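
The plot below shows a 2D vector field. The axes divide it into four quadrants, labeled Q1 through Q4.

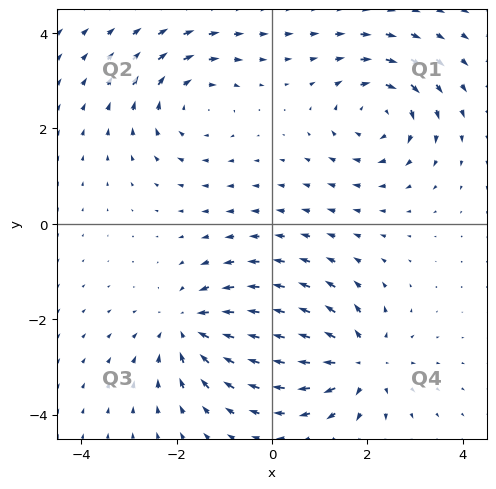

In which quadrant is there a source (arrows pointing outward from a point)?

Q4

The source sits at approximately (1.8, -2.9), which lies in quadrant Q4. The divergence there is about +4, positive as expected for a source.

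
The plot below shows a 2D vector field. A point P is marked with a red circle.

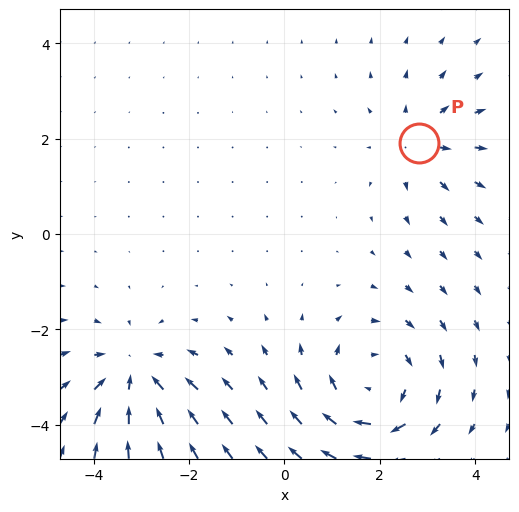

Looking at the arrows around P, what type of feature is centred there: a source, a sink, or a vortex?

source

At P (2.8, 1.9) the arrows spread outward. Divergence about +3, curl ≈0 — positive divergence with near-zero curl is a source.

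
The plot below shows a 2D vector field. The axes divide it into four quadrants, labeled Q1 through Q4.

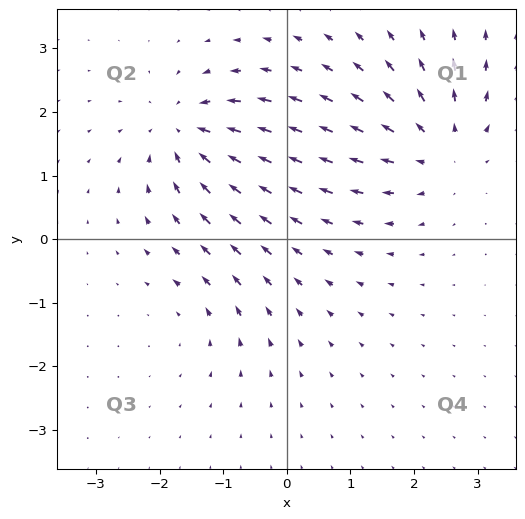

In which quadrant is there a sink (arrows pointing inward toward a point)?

The sink sits at approximately (-1.6, 1.7), which lies in quadrant Q2. The divergence there is about -5, negative as expected for a sink.

Q2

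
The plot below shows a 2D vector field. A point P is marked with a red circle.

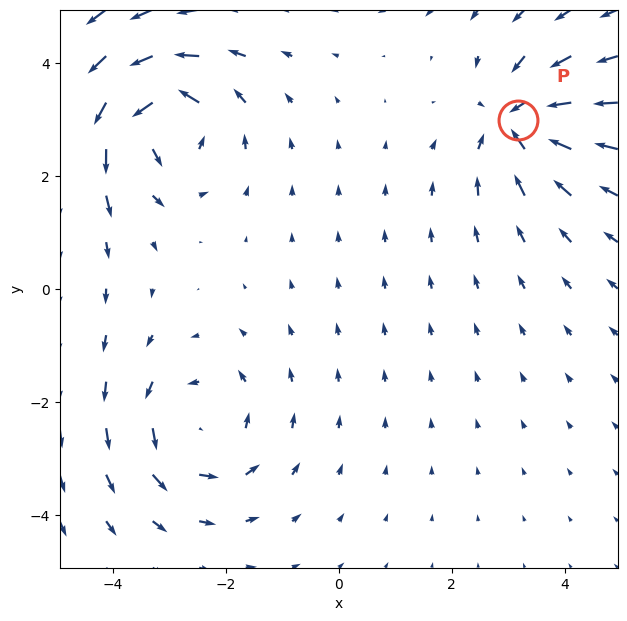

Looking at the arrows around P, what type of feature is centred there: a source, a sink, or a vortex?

sink

At P (3.2, 3.0) the arrows converge inward. Divergence about -4, curl ≈0 — negative divergence with near-zero curl is a sink.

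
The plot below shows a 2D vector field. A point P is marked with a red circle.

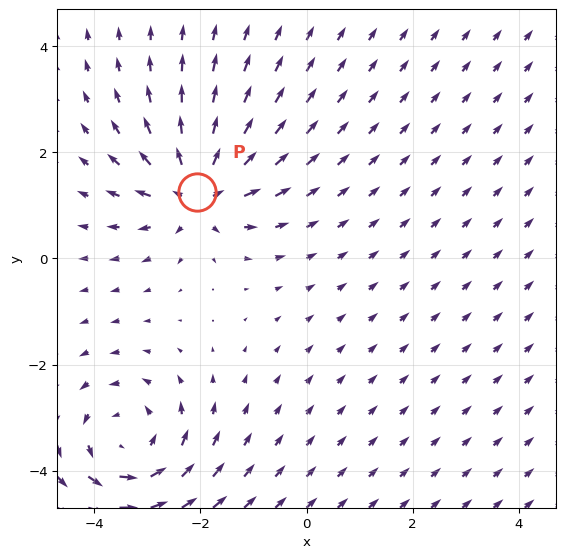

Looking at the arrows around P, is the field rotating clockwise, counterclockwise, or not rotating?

not rotating

Near P at (-2.1, 1.2) the arrows show no circulation. The curl there is ≈0.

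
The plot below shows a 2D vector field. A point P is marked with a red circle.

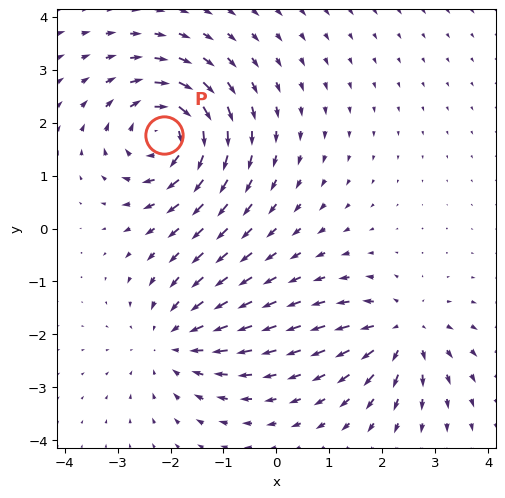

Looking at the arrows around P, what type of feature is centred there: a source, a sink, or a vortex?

vortex

At P (-2.1, 1.8) the arrows circulate clockwise. Divergence ≈0, curl about -6 — near-zero divergence with nonzero curl is a vortex.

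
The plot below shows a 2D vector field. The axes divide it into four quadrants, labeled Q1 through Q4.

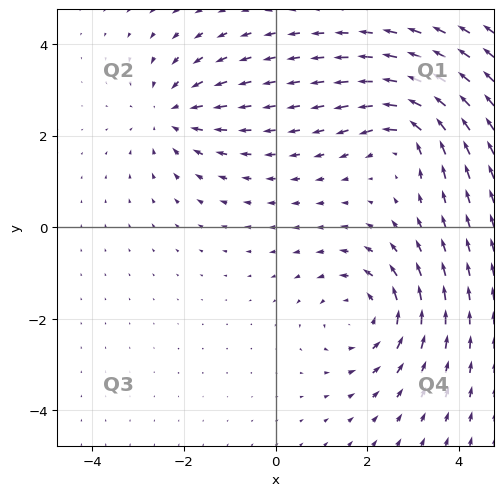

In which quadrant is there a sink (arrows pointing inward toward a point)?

The sink sits at approximately (-2.3, 2.5), which lies in quadrant Q2. The divergence there is about -4, negative as expected for a sink.

Q2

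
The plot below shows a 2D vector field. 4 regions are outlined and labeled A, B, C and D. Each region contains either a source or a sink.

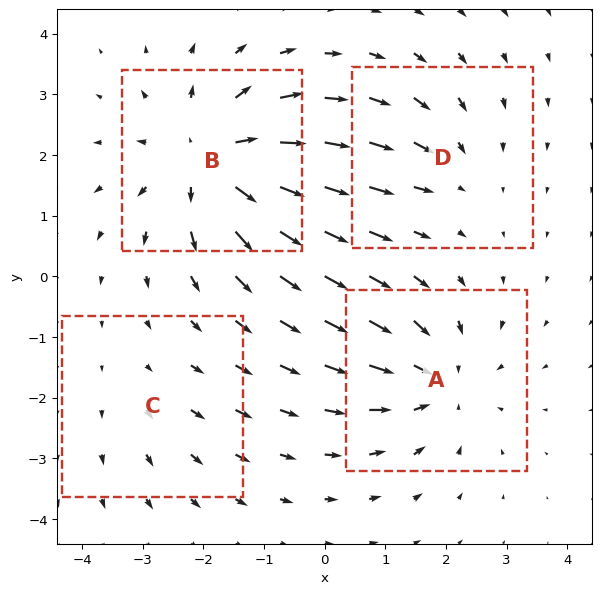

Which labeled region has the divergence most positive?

B

Divergence at each region's feature centre — A: about -5, B: about +6, C: about +2, D: about -3. Region B is most positive.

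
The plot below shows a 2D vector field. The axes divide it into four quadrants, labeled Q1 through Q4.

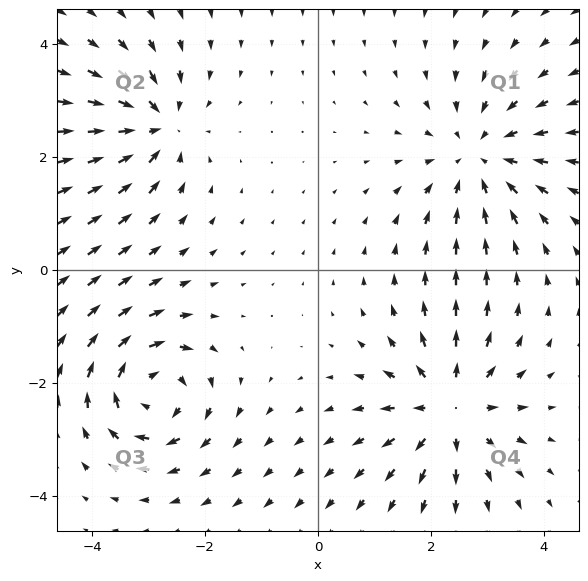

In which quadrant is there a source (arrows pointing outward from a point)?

The source sits at approximately (2.3, -2.4), which lies in quadrant Q4. The divergence there is about +5, positive as expected for a source.

Q4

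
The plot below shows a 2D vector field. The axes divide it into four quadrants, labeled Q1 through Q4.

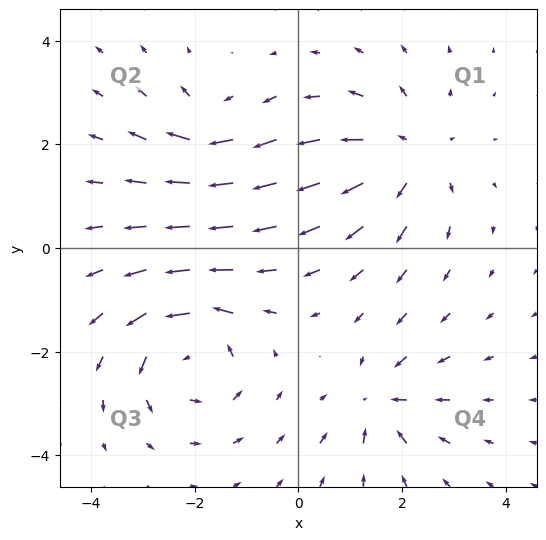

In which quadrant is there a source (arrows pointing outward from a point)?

The source sits at approximately (2.1, 1.8), which lies in quadrant Q1. The divergence there is about +4, positive as expected for a source.

Q1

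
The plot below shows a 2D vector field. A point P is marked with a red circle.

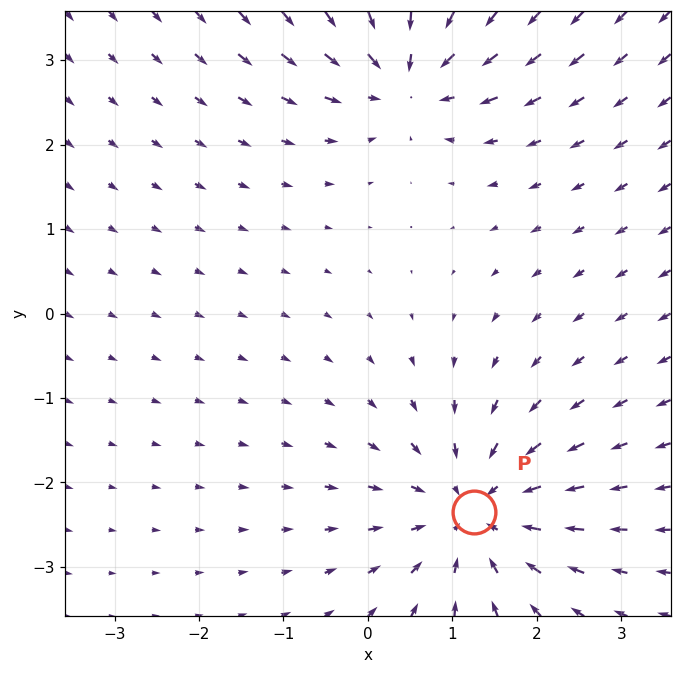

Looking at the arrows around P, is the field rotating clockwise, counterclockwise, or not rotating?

Near P at (1.3, -2.4) the arrows show no circulation. The curl there is ≈0.

not rotating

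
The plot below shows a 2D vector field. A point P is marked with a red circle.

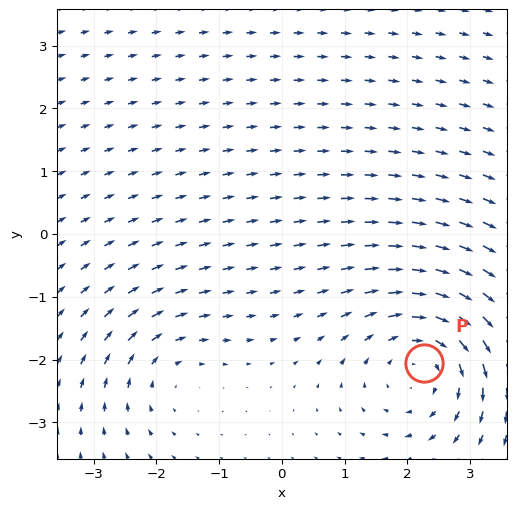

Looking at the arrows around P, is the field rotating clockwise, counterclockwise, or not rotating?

Near P at (2.3, -2.1) the arrows circulate clockwise. The curl (z-component) there is about -4; negative curl means clockwise rotation.

clockwise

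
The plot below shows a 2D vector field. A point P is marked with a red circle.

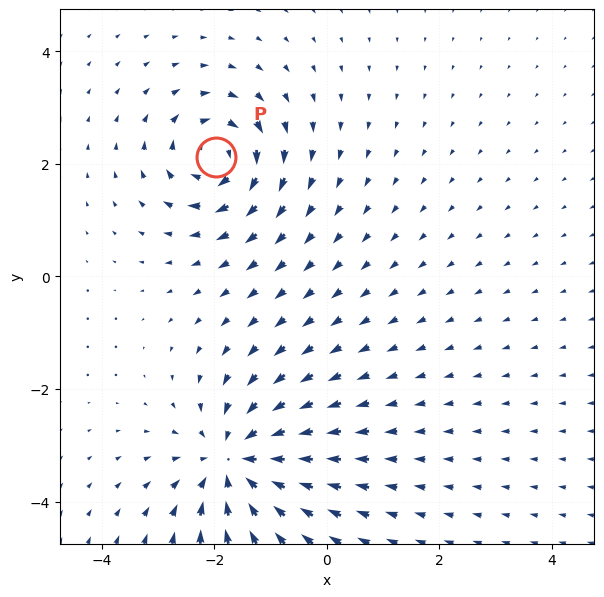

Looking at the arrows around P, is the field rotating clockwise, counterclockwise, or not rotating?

Near P at (-2.0, 2.1) the arrows circulate clockwise. The curl (z-component) there is about -5; negative curl means clockwise rotation.

clockwise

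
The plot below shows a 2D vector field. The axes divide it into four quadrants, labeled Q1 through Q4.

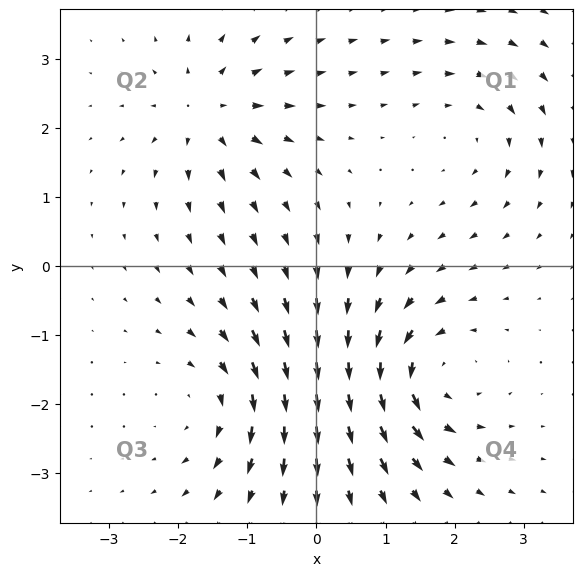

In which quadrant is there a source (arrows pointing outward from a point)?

Q2

The source sits at approximately (-1.6, 2.2), which lies in quadrant Q2. The divergence there is about +5, positive as expected for a source.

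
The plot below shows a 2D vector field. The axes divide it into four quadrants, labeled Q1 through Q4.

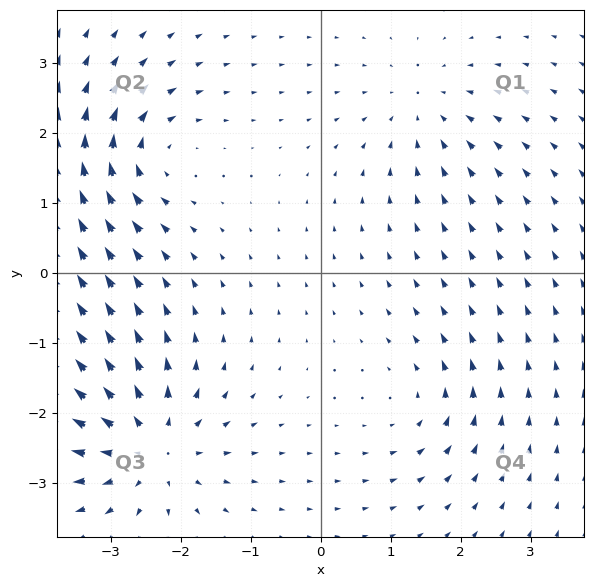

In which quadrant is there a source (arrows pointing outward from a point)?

Q3

The source sits at approximately (-2.4, -2.5), which lies in quadrant Q3. The divergence there is about +6, positive as expected for a source.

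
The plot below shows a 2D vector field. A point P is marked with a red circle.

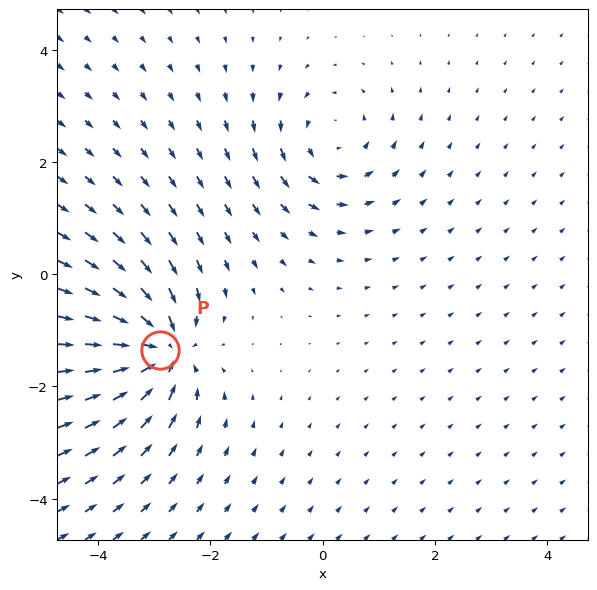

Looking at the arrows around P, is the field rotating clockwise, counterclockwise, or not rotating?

not rotating

Near P at (-2.9, -1.4) the arrows show no circulation. The curl there is ≈0.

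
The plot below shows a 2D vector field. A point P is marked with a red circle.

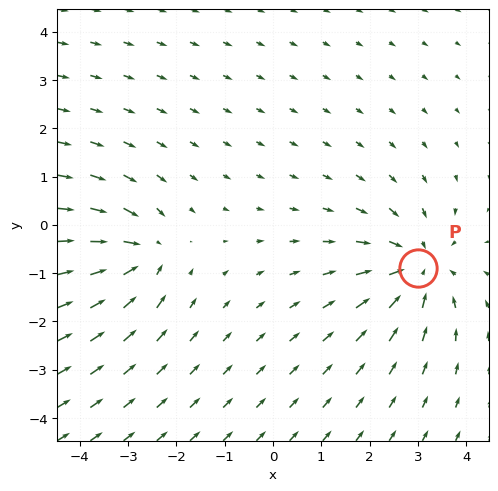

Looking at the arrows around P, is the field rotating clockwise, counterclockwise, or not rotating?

Near P at (3.0, -0.9) the arrows show no circulation. The curl there is ≈0.

not rotating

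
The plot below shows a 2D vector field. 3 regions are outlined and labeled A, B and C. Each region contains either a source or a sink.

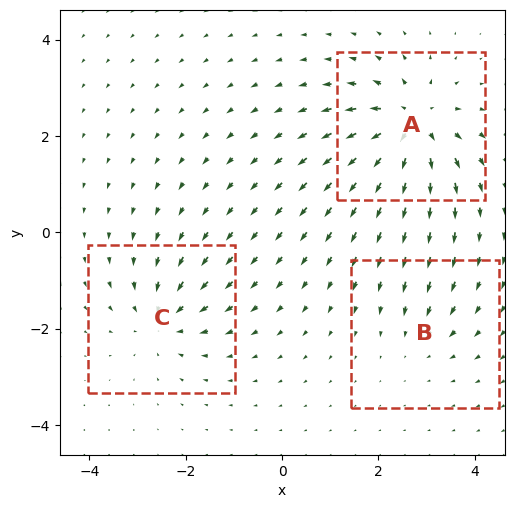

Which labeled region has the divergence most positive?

A

Divergence at each region's feature centre — A: about +5, B: about -2, C: about -4. Region A is most positive.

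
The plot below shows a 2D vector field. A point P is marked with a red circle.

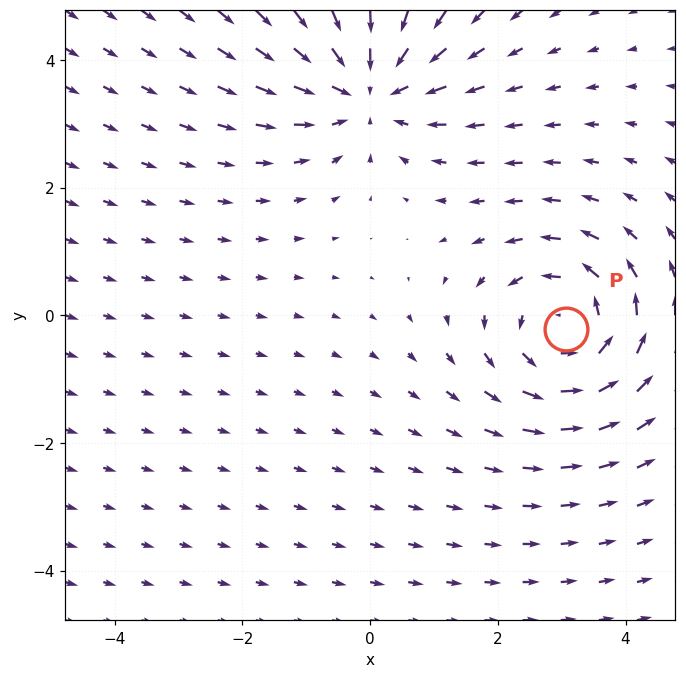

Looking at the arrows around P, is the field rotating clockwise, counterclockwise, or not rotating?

Near P at (3.1, -0.2) the arrows circulate counterclockwise. The curl (z-component) there is about +4; positive curl means counterclockwise rotation.

counterclockwise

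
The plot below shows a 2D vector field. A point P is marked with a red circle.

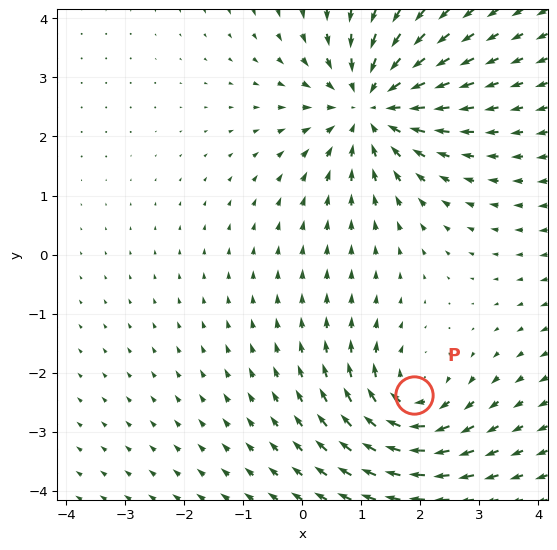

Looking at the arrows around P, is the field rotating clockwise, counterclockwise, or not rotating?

clockwise

Near P at (1.9, -2.4) the arrows circulate clockwise. The curl (z-component) there is about -5; negative curl means clockwise rotation.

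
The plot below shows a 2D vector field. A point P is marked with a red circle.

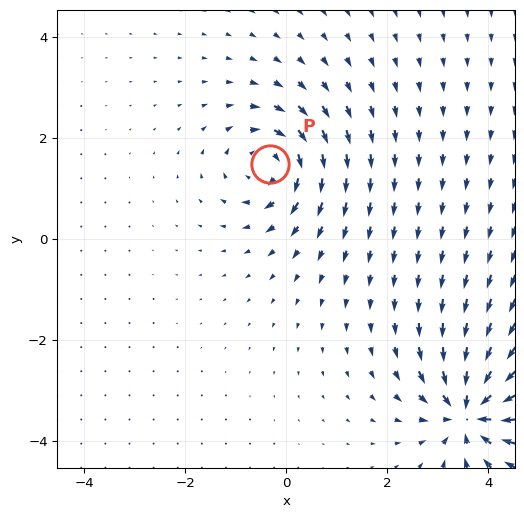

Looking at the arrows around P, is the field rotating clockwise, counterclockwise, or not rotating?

clockwise

Near P at (-0.3, 1.5) the arrows circulate clockwise. The curl (z-component) there is about -6; negative curl means clockwise rotation.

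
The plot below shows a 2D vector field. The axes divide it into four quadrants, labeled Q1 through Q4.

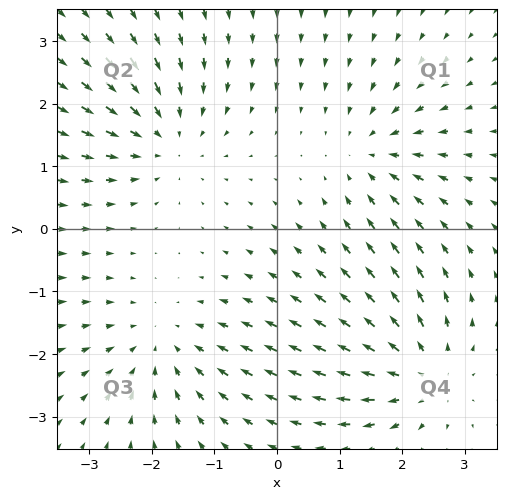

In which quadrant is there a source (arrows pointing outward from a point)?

The source sits at approximately (2.3, -2.3), which lies in quadrant Q4. The divergence there is about +5, positive as expected for a source.

Q4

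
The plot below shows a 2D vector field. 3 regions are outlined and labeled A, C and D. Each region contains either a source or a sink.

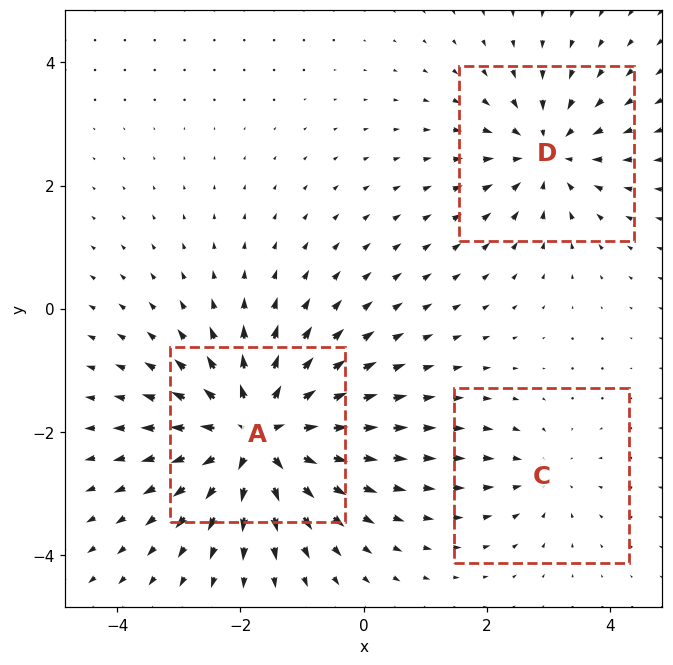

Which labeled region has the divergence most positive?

A

Divergence at each region's feature centre — A: about +6, C: about -2, D: about -3. Region A is most positive.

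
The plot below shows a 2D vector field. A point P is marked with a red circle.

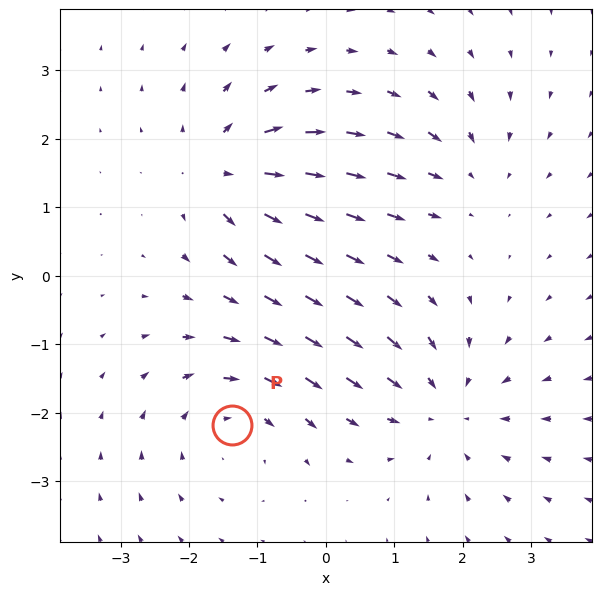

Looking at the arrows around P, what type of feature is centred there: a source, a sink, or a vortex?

At P (-1.4, -2.2) the arrows circulate clockwise. Divergence ≈0, curl about -3 — near-zero divergence with nonzero curl is a vortex.

vortex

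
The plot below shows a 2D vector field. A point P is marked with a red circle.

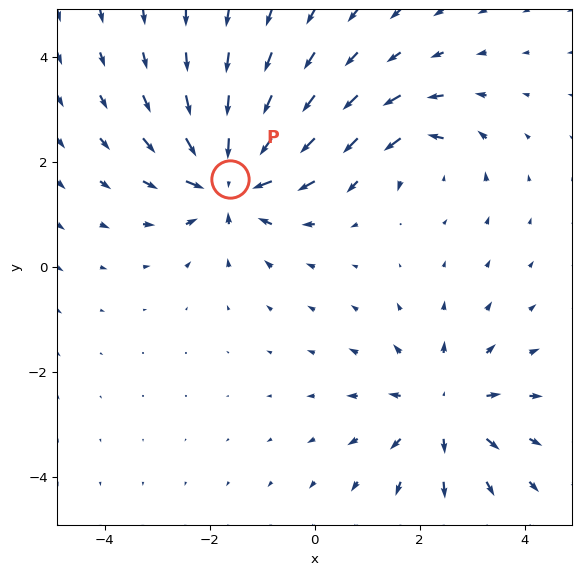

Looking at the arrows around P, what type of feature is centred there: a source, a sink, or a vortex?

At P (-1.6, 1.7) the arrows converge inward. Divergence about -6, curl ≈0 — negative divergence with near-zero curl is a sink.

sink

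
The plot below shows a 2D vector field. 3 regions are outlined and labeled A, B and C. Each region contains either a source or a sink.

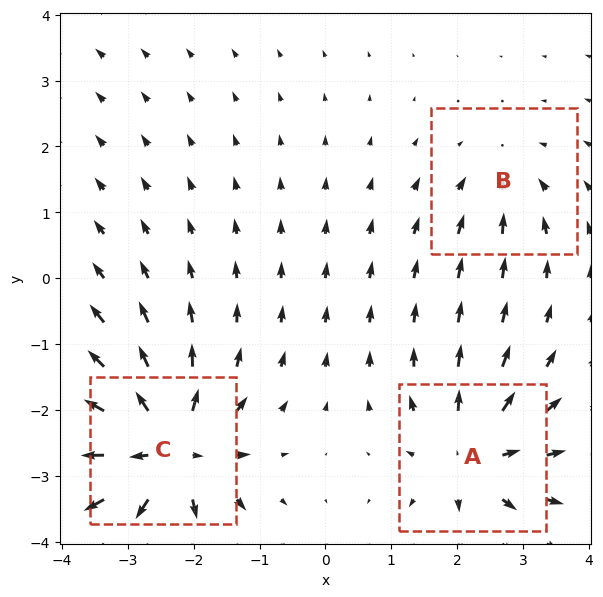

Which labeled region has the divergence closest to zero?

Divergence at each region's feature centre — A: about +4, B: about -2, C: about +6. Region B is closest to zero.

B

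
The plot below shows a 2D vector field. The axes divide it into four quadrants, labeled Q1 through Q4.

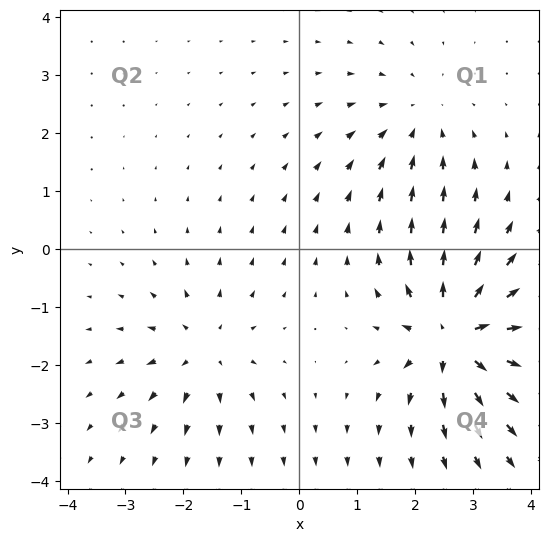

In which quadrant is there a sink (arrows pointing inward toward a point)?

The sink sits at approximately (2.0, 2.2), which lies in quadrant Q1. The divergence there is about -2, negative as expected for a sink.

Q1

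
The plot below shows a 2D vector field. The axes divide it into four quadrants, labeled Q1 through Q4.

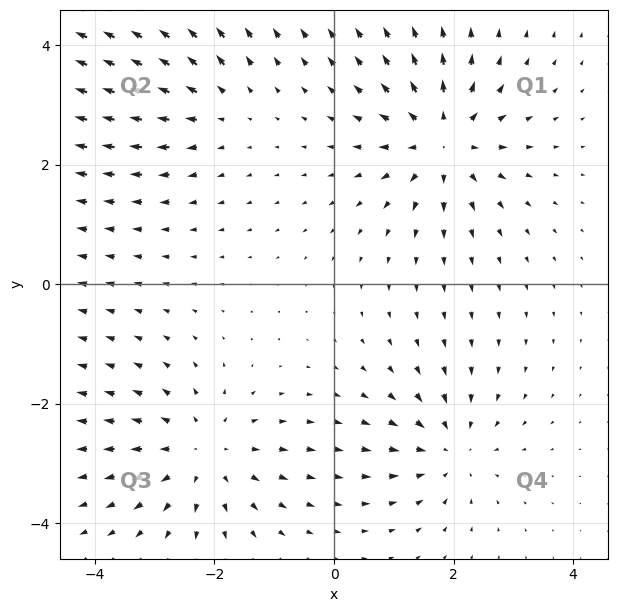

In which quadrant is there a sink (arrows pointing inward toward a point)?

Q4

The sink sits at approximately (2.0, -2.8), which lies in quadrant Q4. The divergence there is about -4, negative as expected for a sink.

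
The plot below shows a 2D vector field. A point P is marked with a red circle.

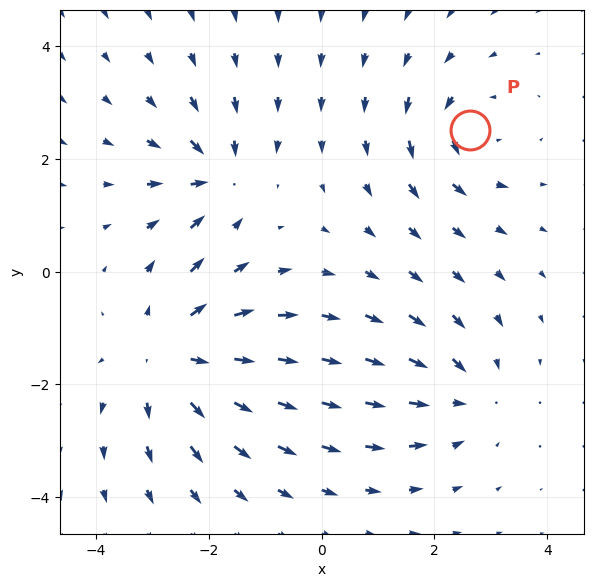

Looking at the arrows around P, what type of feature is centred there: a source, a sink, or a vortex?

At P (2.6, 2.5) the arrows circulate counterclockwise. Divergence ≈0, curl about +4 — near-zero divergence with nonzero curl is a vortex.

vortex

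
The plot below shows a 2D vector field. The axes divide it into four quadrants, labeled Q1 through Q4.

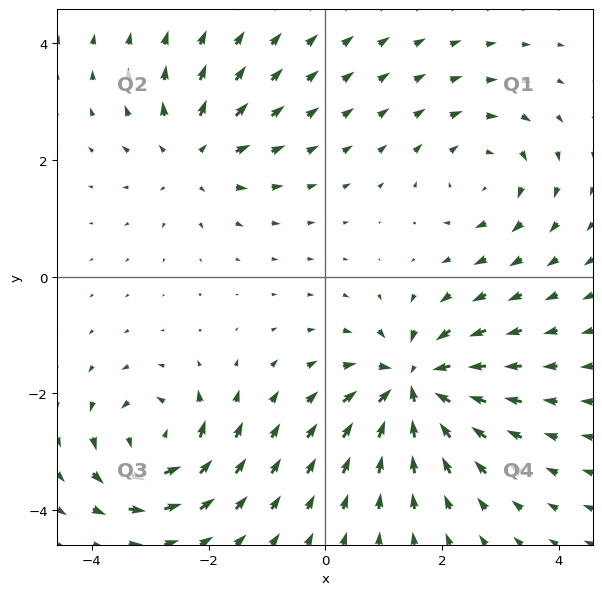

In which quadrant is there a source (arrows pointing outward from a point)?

Q2

The source sits at approximately (-2.3, 2.1), which lies in quadrant Q2. The divergence there is about +4, positive as expected for a source.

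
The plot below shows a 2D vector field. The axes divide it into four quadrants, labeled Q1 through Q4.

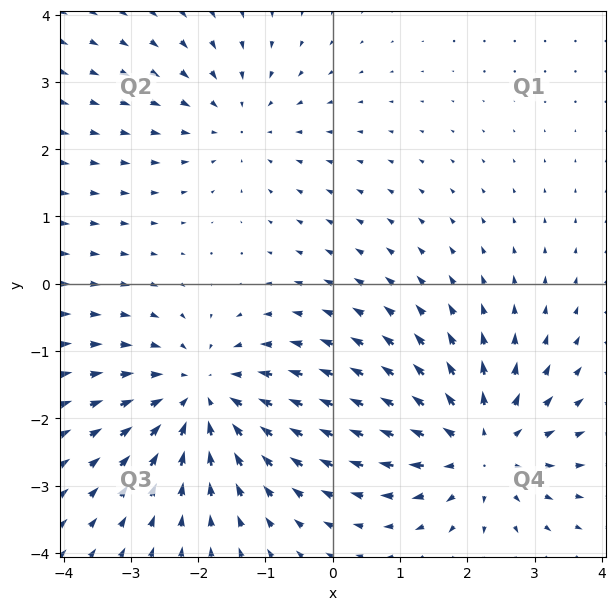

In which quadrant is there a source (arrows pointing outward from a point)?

The source sits at approximately (2.2, -2.4), which lies in quadrant Q4. The divergence there is about +4, positive as expected for a source.

Q4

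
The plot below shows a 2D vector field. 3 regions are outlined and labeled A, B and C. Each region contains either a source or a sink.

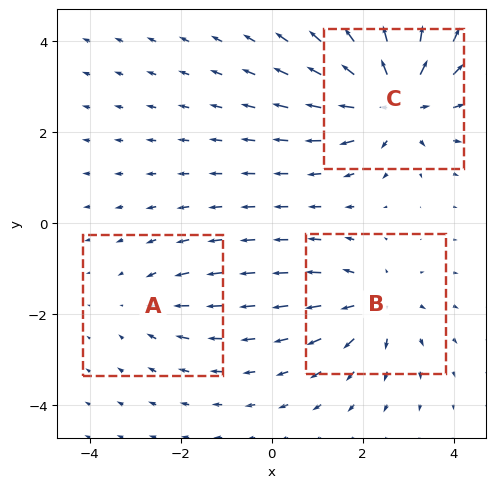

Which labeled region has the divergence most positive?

C

Divergence at each region's feature centre — A: about -2, B: about +3, C: about +5. Region C is most positive.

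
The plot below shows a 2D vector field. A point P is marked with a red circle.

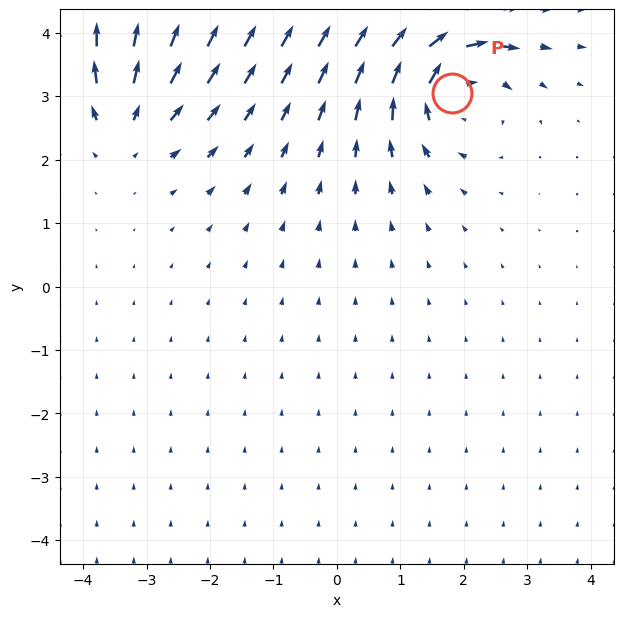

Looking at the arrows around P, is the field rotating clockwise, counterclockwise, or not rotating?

Near P at (1.8, 3.1) the arrows circulate clockwise. The curl (z-component) there is about -5; negative curl means clockwise rotation.

clockwise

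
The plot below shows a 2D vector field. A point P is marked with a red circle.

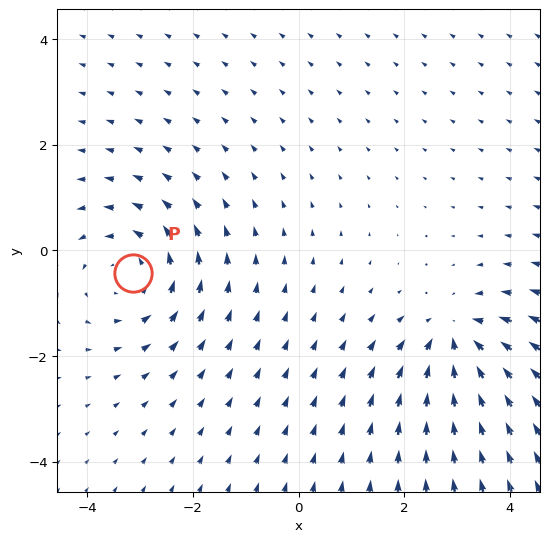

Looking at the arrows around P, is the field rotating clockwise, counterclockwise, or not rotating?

Near P at (-3.1, -0.4) the arrows circulate counterclockwise. The curl (z-component) there is about +3; positive curl means counterclockwise rotation.

counterclockwise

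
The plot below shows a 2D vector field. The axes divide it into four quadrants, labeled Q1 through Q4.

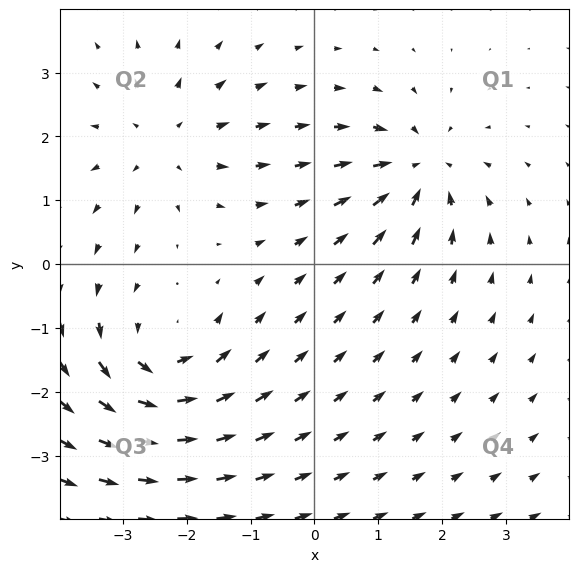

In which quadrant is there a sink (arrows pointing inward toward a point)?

The sink sits at approximately (1.6, 1.5), which lies in quadrant Q1. The divergence there is about -4, negative as expected for a sink.

Q1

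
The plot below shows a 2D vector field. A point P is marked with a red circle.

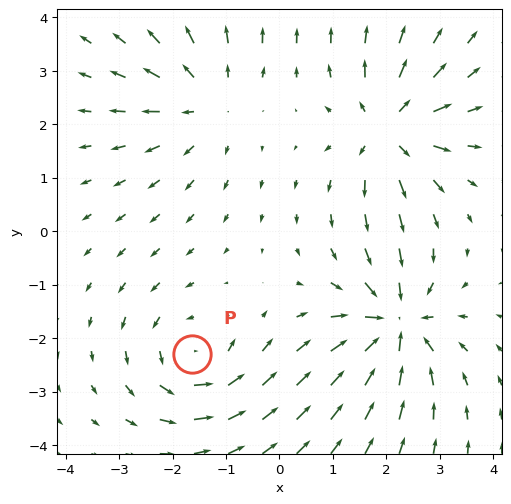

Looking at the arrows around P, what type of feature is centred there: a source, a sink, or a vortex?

vortex

At P (-1.6, -2.3) the arrows circulate counterclockwise. Divergence ≈0, curl about +5 — near-zero divergence with nonzero curl is a vortex.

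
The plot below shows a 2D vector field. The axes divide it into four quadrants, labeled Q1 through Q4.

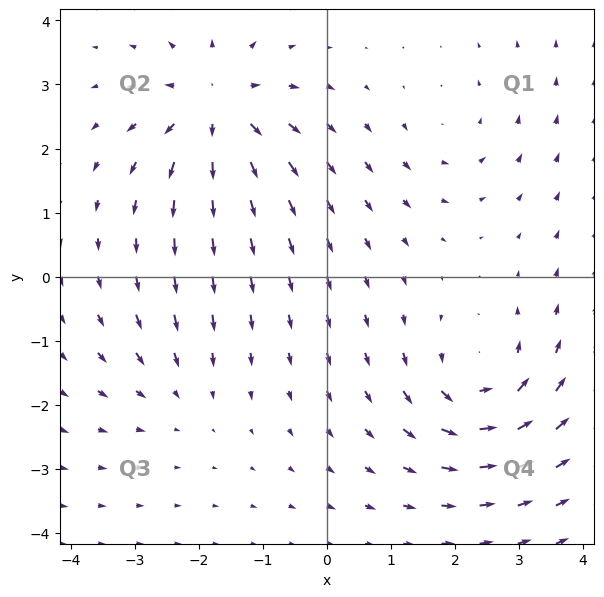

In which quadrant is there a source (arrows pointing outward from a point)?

The source sits at approximately (-1.7, 2.6), which lies in quadrant Q2. The divergence there is about +5, positive as expected for a source.

Q2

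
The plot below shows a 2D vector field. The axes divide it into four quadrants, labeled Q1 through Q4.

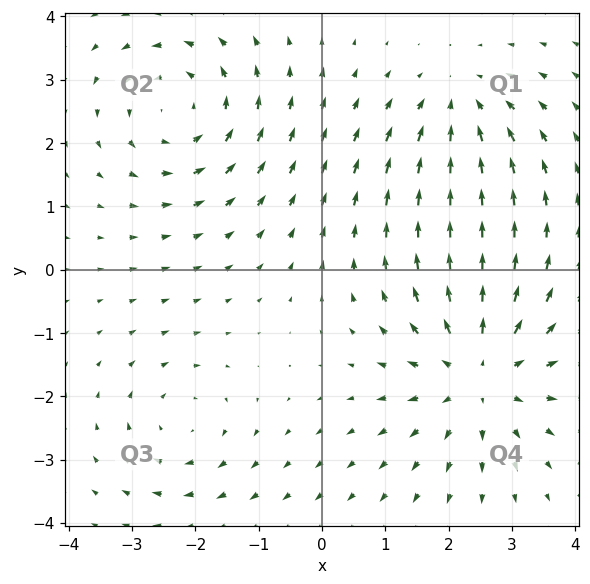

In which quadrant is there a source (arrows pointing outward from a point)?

Q4

The source sits at approximately (2.5, -1.6), which lies in quadrant Q4. The divergence there is about +4, positive as expected for a source.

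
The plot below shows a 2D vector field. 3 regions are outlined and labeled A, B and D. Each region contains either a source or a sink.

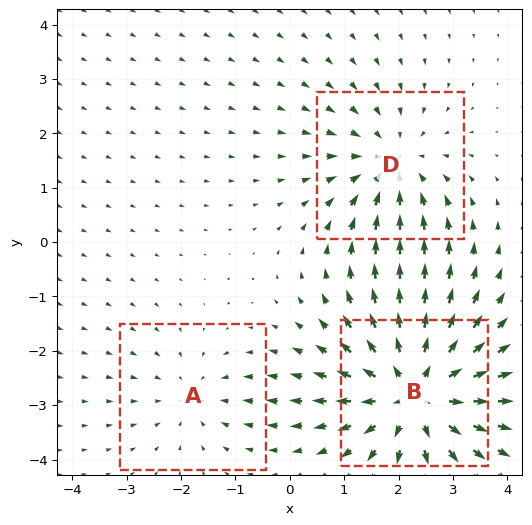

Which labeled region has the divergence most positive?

B

Divergence at each region's feature centre — A: about -2, B: about +4, D: about -3. Region B is most positive.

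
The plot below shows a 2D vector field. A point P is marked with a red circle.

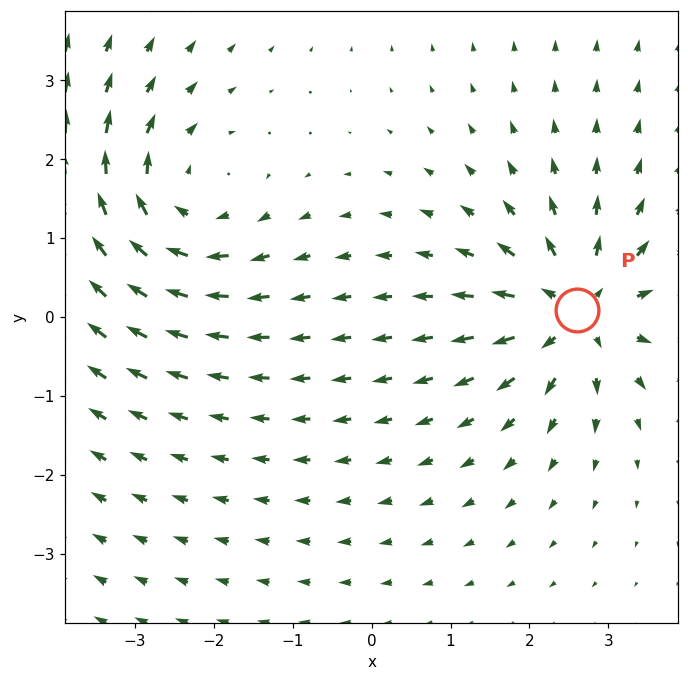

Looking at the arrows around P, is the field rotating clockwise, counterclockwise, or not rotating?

Near P at (2.6, 0.1) the arrows show no circulation. The curl there is ≈0.

not rotating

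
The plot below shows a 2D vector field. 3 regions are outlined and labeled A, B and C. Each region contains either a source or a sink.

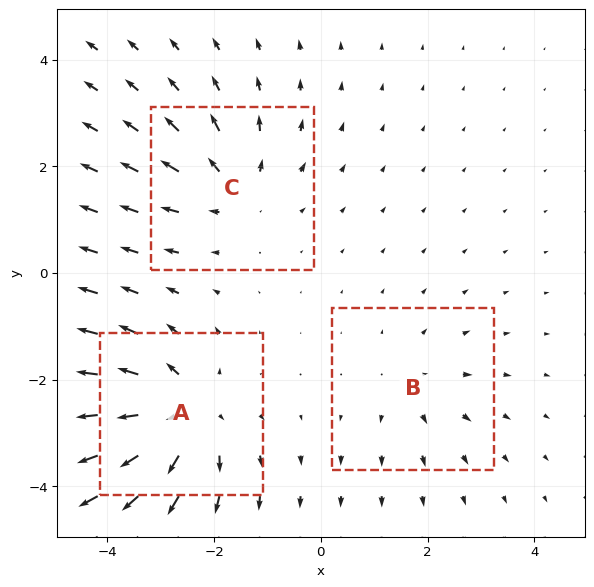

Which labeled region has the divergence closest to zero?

B

Divergence at each region's feature centre — A: about +5, B: about +2, C: about +3. Region B is closest to zero.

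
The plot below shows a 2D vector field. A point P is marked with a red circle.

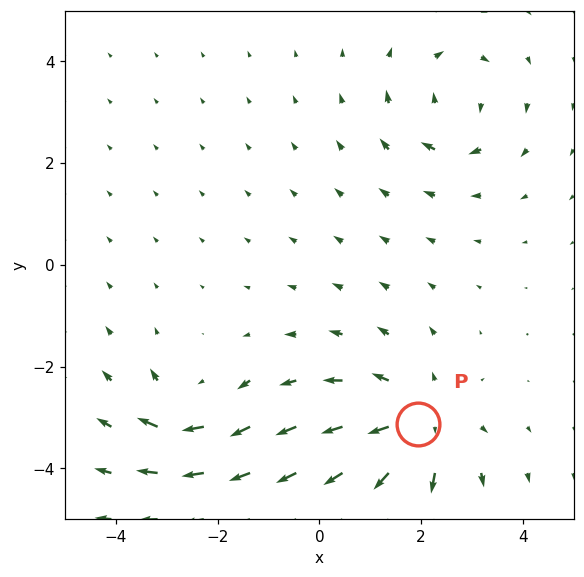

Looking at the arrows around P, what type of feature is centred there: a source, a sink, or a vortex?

source

At P (1.9, -3.1) the arrows spread outward. Divergence about +4, curl ≈0 — positive divergence with near-zero curl is a source.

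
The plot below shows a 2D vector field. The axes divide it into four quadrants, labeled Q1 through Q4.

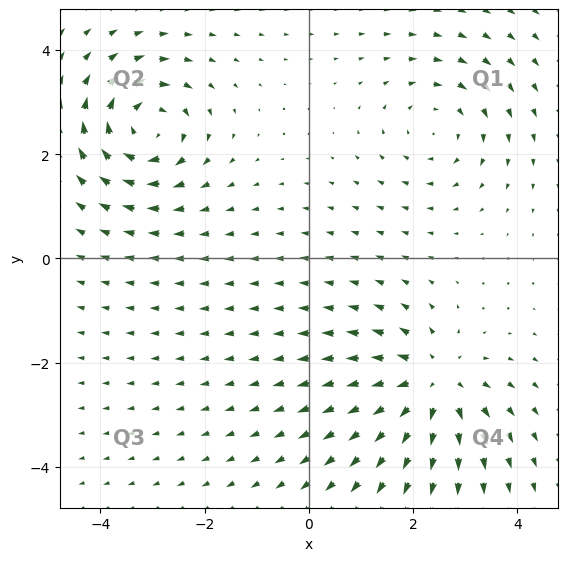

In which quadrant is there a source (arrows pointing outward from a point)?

Q4

The source sits at approximately (2.4, -2.4), which lies in quadrant Q4. The divergence there is about +4, positive as expected for a source.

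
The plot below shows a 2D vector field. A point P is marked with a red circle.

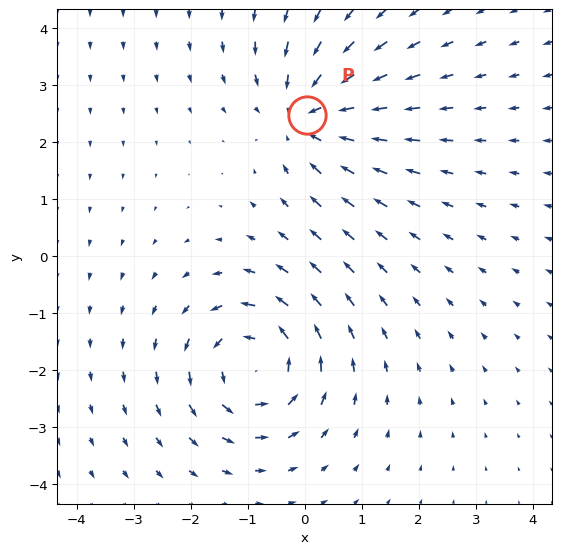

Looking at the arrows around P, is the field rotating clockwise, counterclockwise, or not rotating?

not rotating

Near P at (0.0, 2.5) the arrows show no circulation. The curl there is ≈0.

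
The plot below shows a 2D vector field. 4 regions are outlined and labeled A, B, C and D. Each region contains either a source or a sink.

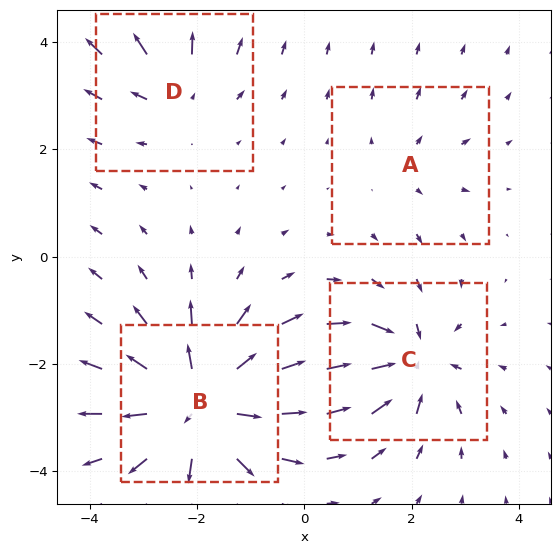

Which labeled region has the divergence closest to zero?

Divergence at each region's feature centre — A: about +2, B: about +8, C: about -6, D: about +4. Region A is closest to zero.

A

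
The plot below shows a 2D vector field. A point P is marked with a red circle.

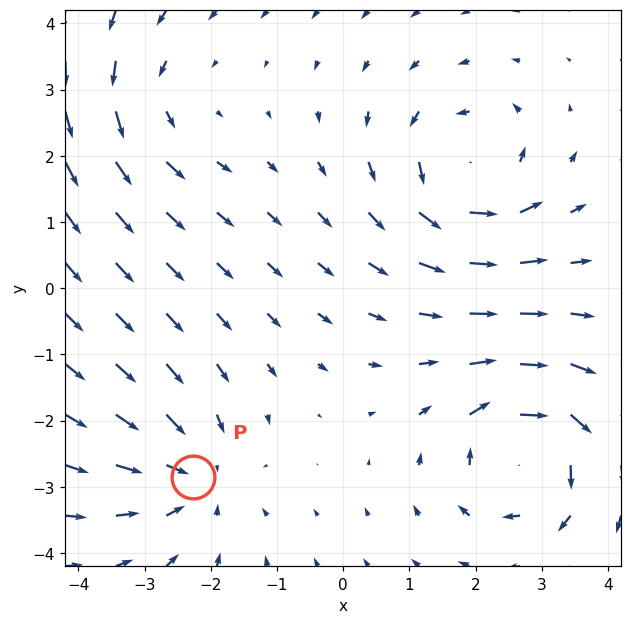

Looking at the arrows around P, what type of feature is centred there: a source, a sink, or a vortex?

At P (-2.3, -2.9) the arrows converge inward. Divergence about -3, curl ≈0 — negative divergence with near-zero curl is a sink.

sink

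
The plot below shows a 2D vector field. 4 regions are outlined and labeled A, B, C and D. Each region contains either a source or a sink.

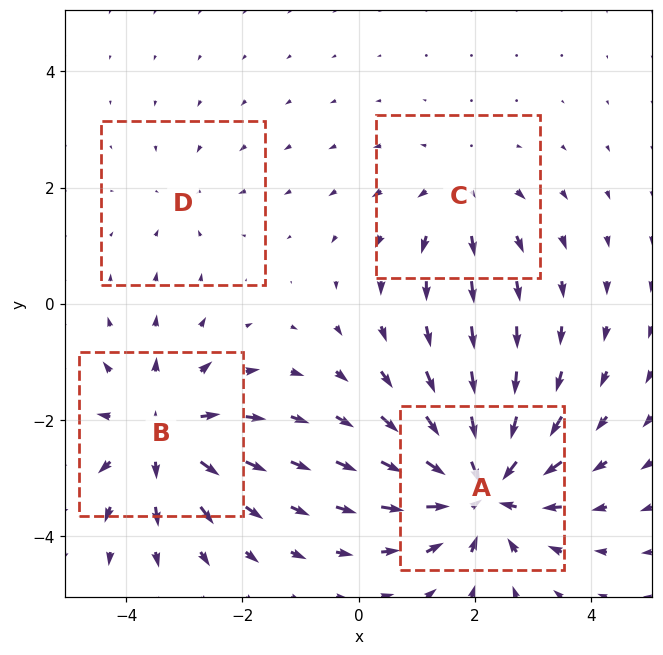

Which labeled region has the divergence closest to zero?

D

Divergence at each region's feature centre — A: about -7, B: about +5, C: about +3, D: about -2. Region D is closest to zero.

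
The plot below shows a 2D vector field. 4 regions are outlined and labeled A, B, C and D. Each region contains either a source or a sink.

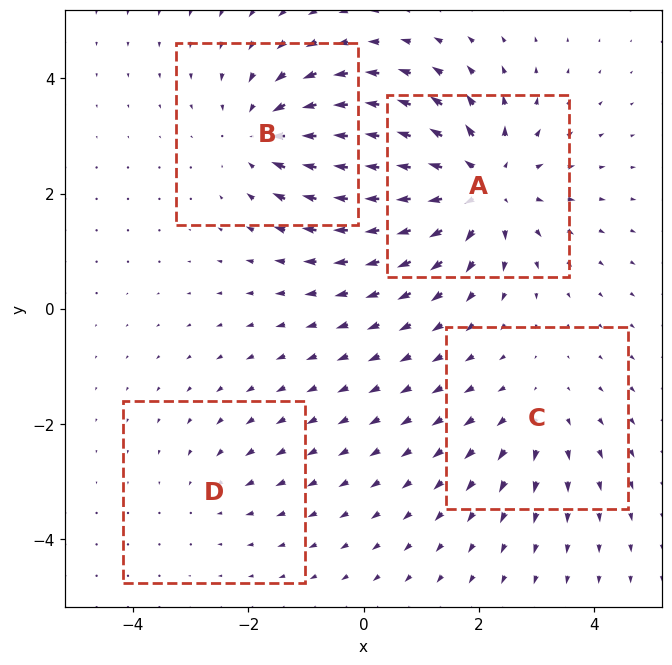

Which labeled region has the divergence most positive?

A

Divergence at each region's feature centre — A: about +6, B: about -4, C: about +3, D: about -2. Region A is most positive.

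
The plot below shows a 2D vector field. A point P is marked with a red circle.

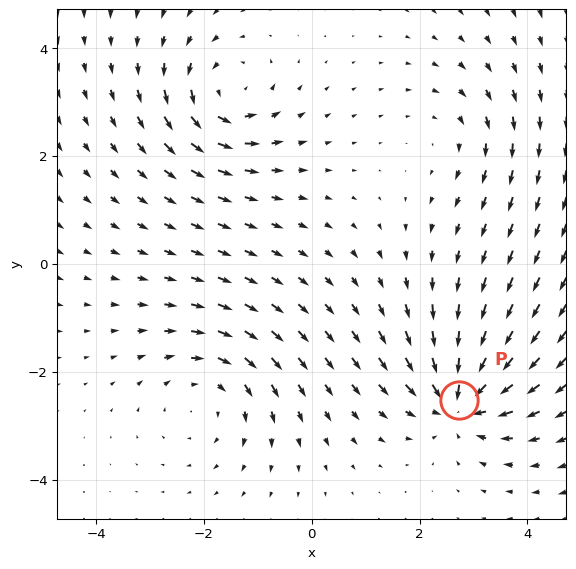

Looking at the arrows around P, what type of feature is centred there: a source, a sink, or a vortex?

At P (2.7, -2.5) the arrows converge inward. Divergence about -6, curl ≈0 — negative divergence with near-zero curl is a sink.

sink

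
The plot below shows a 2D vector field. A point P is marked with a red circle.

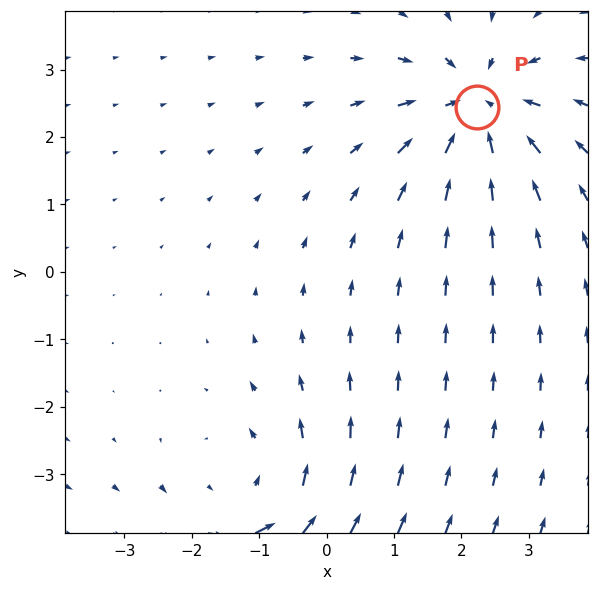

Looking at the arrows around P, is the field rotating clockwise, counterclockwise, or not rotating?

Near P at (2.2, 2.5) the arrows show no circulation. The curl there is ≈0.

not rotating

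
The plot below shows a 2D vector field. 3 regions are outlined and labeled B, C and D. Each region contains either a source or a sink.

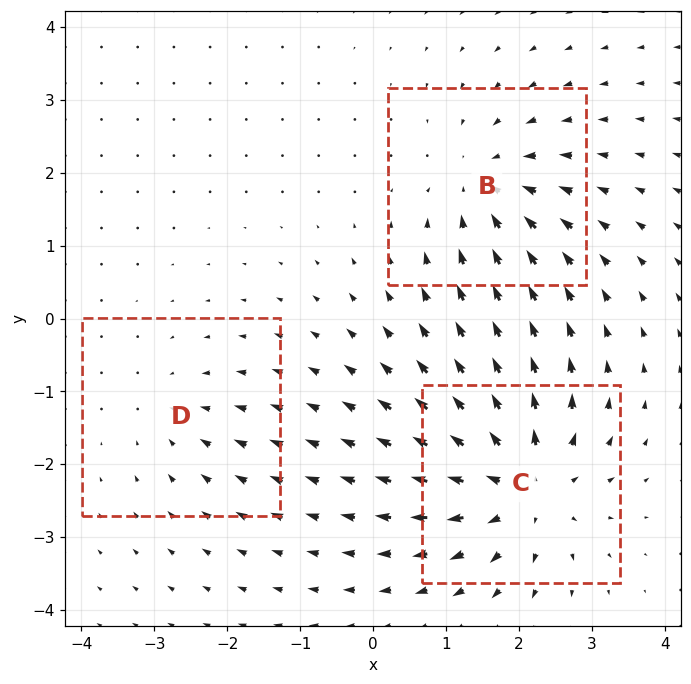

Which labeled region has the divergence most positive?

C

Divergence at each region's feature centre — B: about -4, C: about +5, D: about -2. Region C is most positive.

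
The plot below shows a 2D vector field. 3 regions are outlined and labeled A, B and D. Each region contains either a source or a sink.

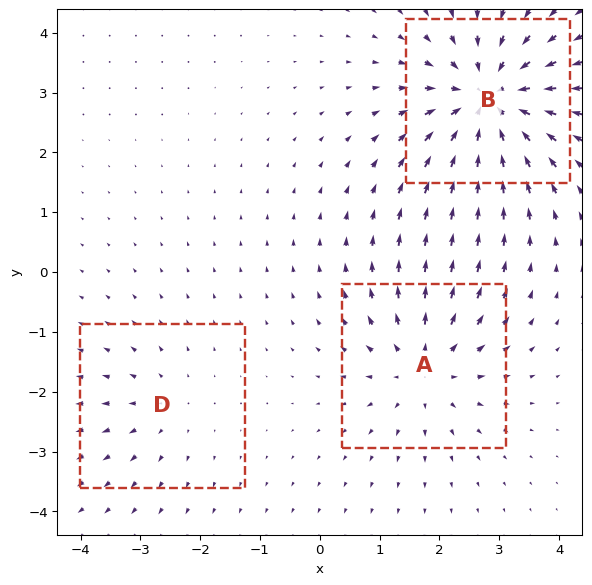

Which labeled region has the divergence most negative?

B

Divergence at each region's feature centre — A: about +4, B: about -5, D: about +2. Region B is most negative.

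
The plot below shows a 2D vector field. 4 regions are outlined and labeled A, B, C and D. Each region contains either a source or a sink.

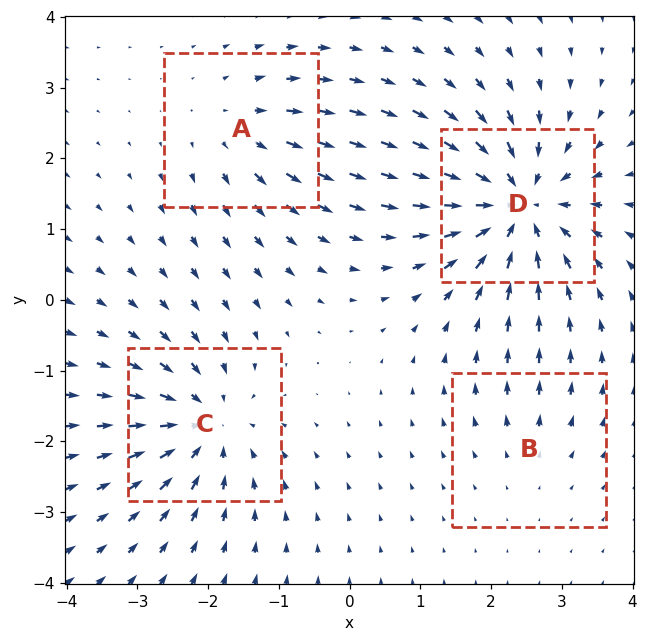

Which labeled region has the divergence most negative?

D

Divergence at each region's feature centre — A: about +4, B: about +2, C: about -6, D: about -8. Region D is most negative.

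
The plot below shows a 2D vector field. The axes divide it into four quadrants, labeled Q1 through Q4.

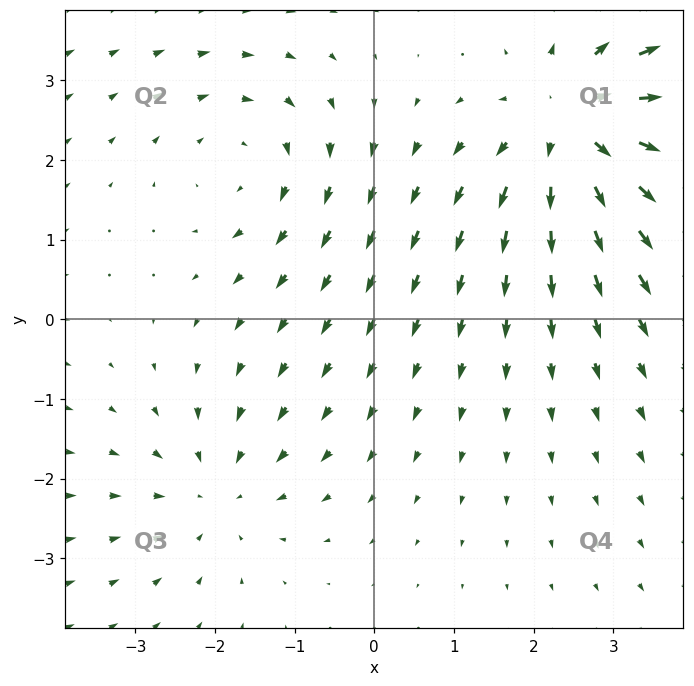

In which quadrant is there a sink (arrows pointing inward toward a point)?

Q3

The sink sits at approximately (-2.0, -2.2), which lies in quadrant Q3. The divergence there is about -3, negative as expected for a sink.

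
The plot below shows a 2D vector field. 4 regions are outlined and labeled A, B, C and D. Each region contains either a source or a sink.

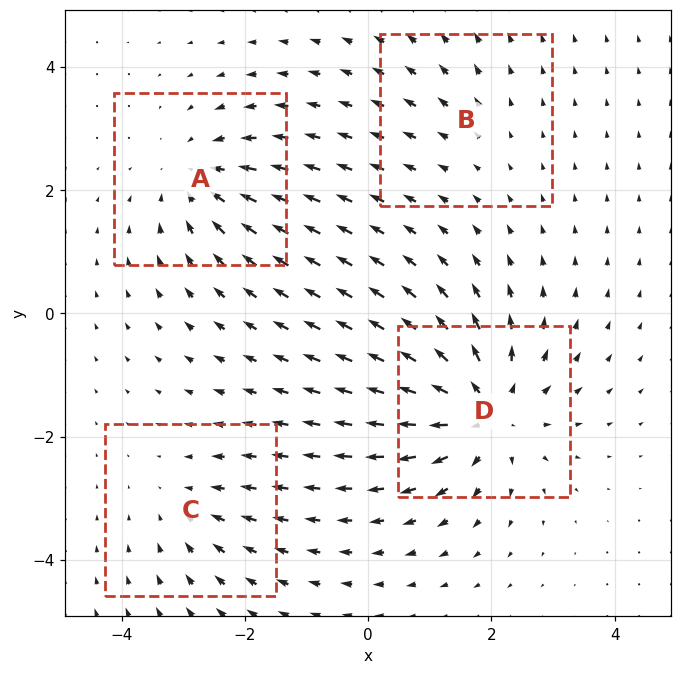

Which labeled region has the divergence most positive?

Divergence at each region's feature centre — A: about -5, B: about +2, C: about -3, D: about +7. Region D is most positive.

D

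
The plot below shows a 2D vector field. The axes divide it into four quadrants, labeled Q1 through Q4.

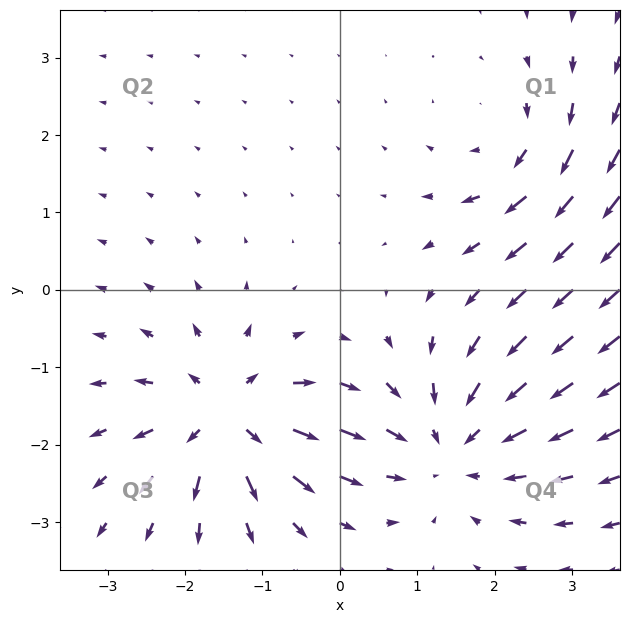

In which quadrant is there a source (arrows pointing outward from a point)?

Q3

The source sits at approximately (-1.5, -1.6), which lies in quadrant Q3. The divergence there is about +6, positive as expected for a source.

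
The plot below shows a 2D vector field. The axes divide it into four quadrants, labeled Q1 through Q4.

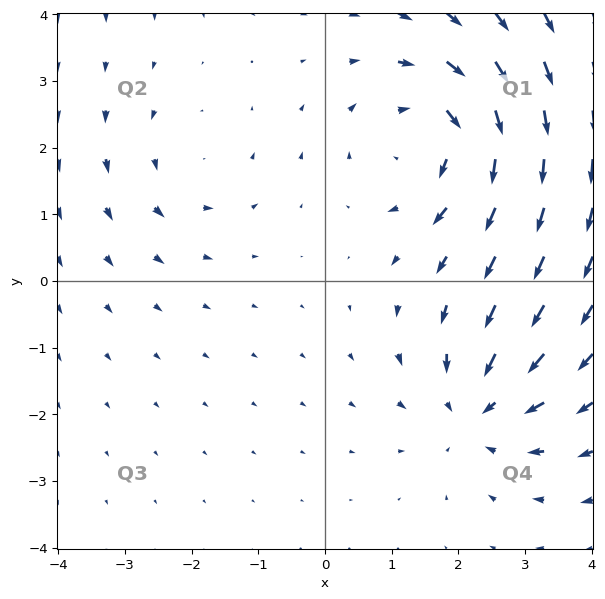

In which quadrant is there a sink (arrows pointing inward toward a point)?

Q4

The sink sits at approximately (2.3, -1.9), which lies in quadrant Q4. The divergence there is about -4, negative as expected for a sink.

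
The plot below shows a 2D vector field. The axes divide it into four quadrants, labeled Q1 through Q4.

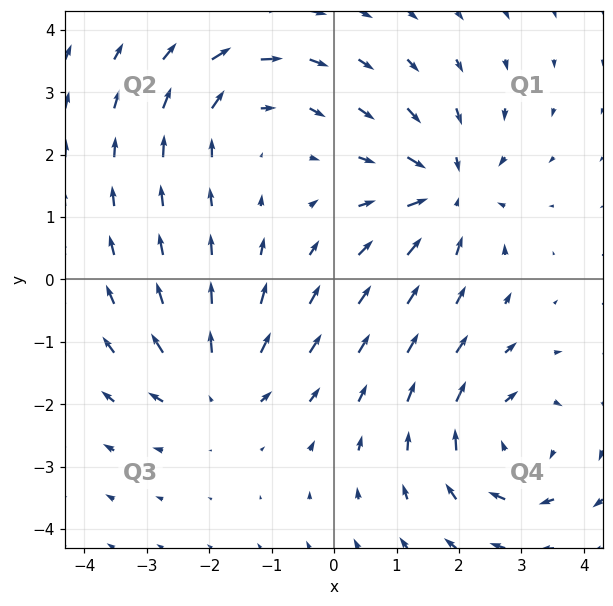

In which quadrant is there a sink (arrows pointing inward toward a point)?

Q1

The sink sits at approximately (1.8, 1.4), which lies in quadrant Q1. The divergence there is about -5, negative as expected for a sink.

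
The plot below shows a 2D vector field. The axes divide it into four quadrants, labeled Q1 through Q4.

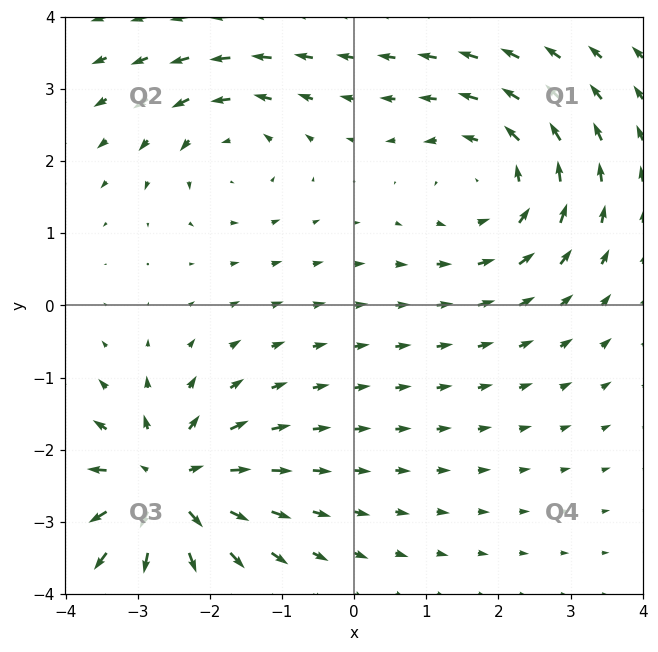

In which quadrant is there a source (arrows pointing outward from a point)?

Q3

The source sits at approximately (-2.6, -2.5), which lies in quadrant Q3. The divergence there is about +6, positive as expected for a source.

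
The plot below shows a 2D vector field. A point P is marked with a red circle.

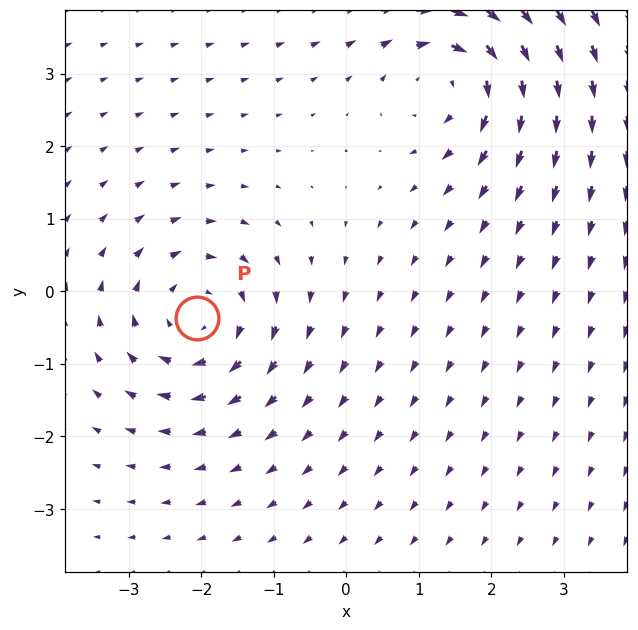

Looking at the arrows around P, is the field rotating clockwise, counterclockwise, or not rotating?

Near P at (-2.1, -0.4) the arrows circulate clockwise. The curl (z-component) there is about -4; negative curl means clockwise rotation.

clockwise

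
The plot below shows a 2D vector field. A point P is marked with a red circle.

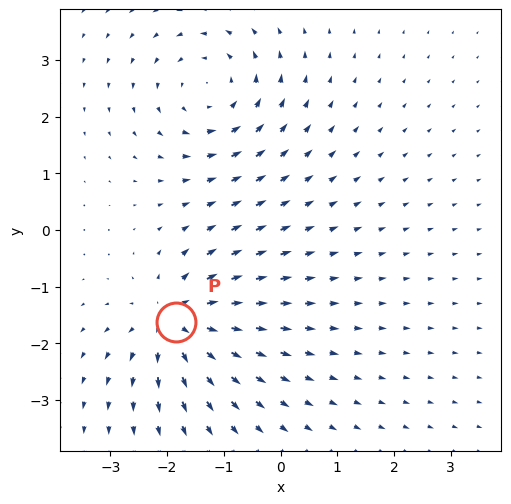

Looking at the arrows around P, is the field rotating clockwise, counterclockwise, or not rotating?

Near P at (-1.8, -1.6) the arrows show no circulation. The curl there is ≈0.

not rotating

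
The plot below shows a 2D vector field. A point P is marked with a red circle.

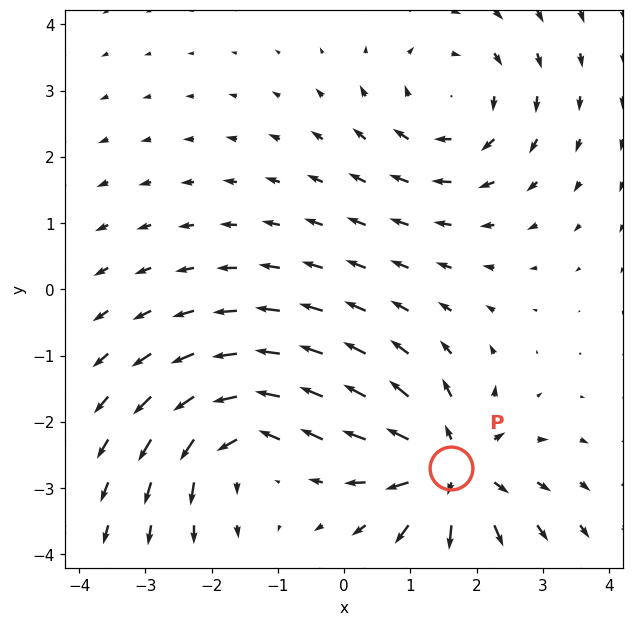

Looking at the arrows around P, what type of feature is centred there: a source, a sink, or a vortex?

At P (1.6, -2.7) the arrows spread outward. Divergence about +5, curl ≈0 — positive divergence with near-zero curl is a source.

source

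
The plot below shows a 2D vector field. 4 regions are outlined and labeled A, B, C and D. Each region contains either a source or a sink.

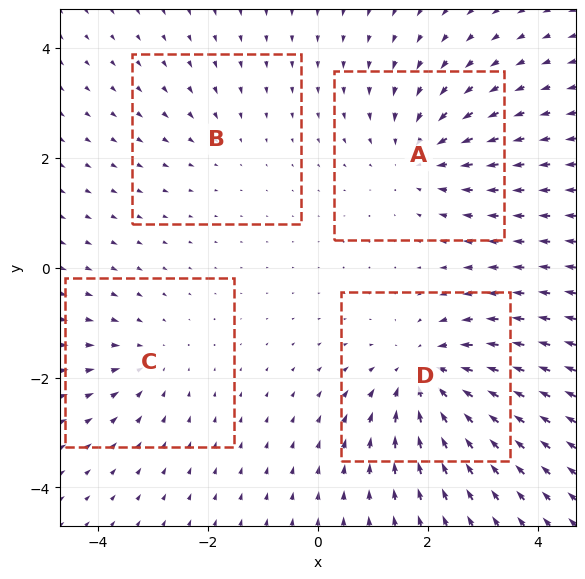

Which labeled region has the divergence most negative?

Divergence at each region's feature centre — A: about -4, B: about -2, C: about -3, D: about -6. Region D is most negative.

D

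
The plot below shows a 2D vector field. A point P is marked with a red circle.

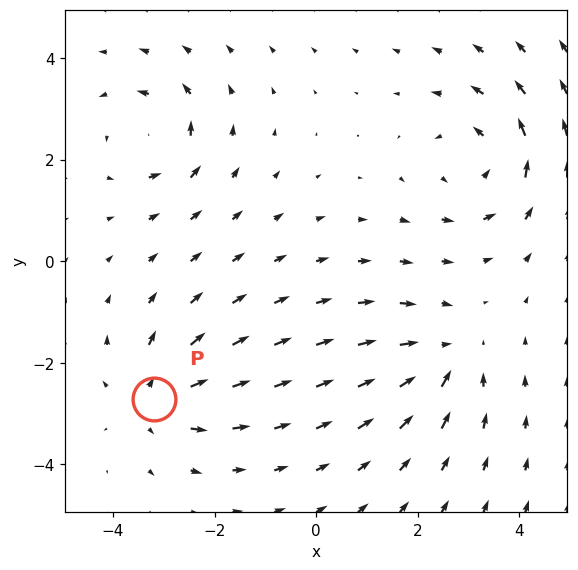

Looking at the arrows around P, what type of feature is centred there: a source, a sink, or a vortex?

At P (-3.2, -2.7) the arrows spread outward. Divergence about +4, curl ≈0 — positive divergence with near-zero curl is a source.

source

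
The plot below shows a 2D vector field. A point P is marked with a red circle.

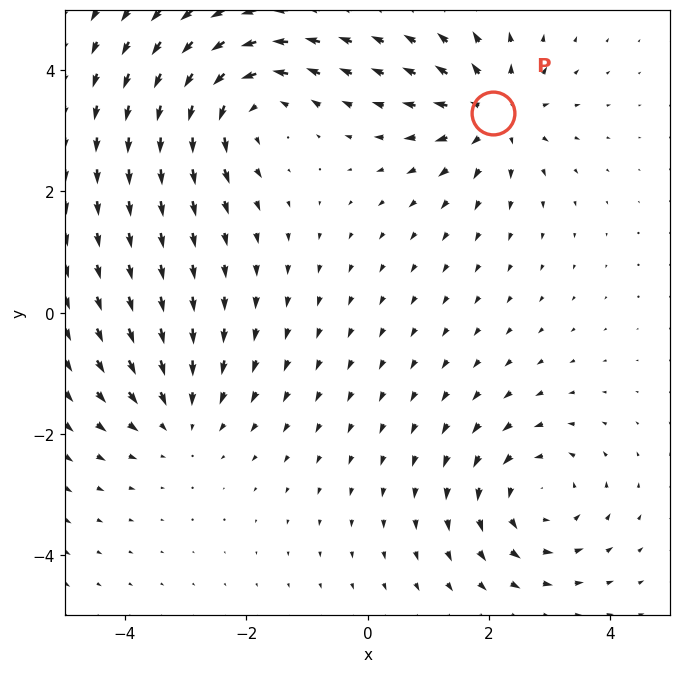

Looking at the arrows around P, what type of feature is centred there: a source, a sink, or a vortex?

At P (2.1, 3.3) the arrows spread outward. Divergence about +4, curl ≈0 — positive divergence with near-zero curl is a source.

source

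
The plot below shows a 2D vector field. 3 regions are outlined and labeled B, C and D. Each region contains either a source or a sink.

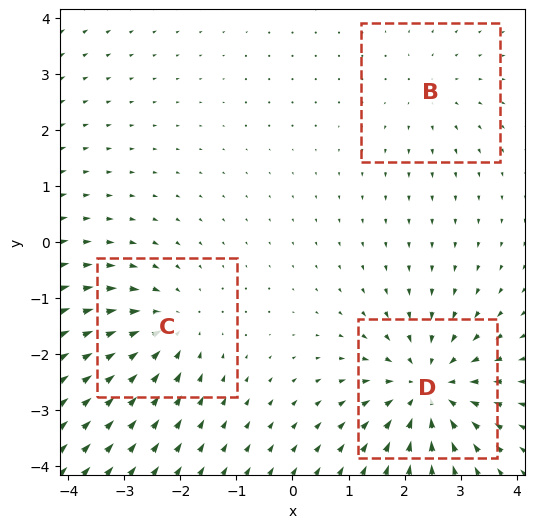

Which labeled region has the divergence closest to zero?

B

Divergence at each region's feature centre — B: about +2, C: about -3, D: about -5. Region B is closest to zero.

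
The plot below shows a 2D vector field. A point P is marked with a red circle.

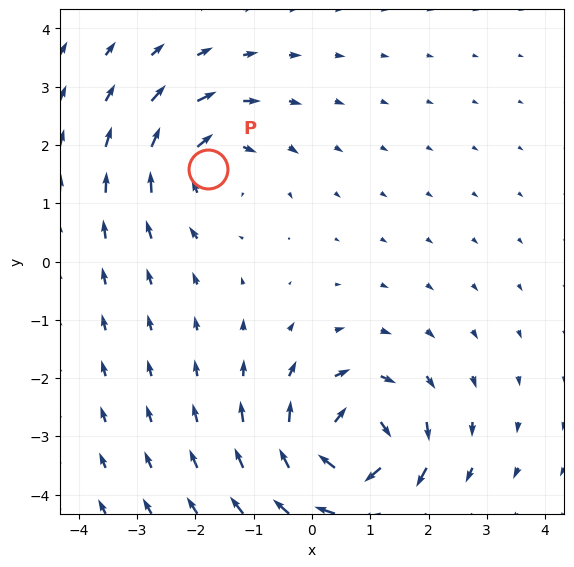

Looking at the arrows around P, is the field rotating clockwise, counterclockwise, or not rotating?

clockwise

Near P at (-1.8, 1.6) the arrows circulate clockwise. The curl (z-component) there is about -3; negative curl means clockwise rotation.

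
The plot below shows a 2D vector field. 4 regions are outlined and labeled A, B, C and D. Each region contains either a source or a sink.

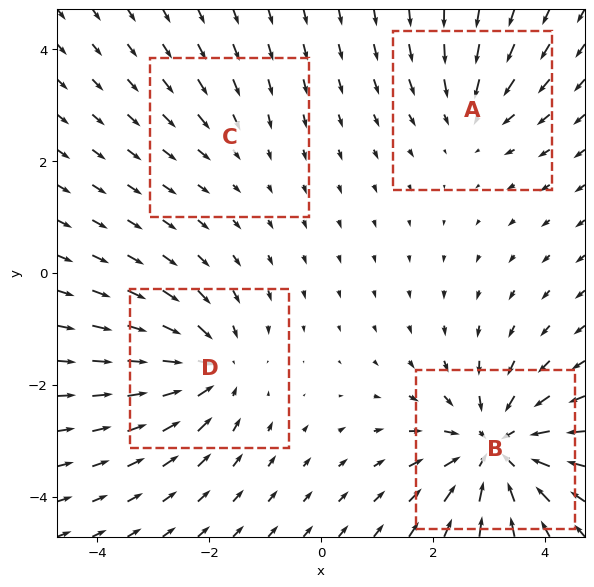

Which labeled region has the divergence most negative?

Divergence at each region's feature centre — A: about -3, B: about -7, C: about -2, D: about -5. Region B is most negative.

B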